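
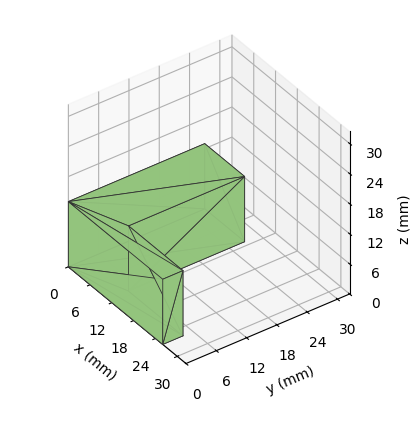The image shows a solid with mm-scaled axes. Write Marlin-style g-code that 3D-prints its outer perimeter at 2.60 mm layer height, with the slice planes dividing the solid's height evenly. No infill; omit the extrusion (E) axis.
Reading the render: the shape is an L-shaped prism: outer 26 × 27 mm, arm thicknesses ≈ 4 mm (horizontal) and 11 mm (vertical), extruded 13 mm in z (dimensions read to the nearest mm from the axis ticks). For the g-code, the solid's height is divided into equal slices at the stated Δz and each level perimeter traced with G1 moves after a G0 lift.

; perimeter-only toolpath
G21 ; units = mm
G90 ; absolute positioning
G28 ; home
; layer 1
G0 Z2.60
G0 X0.00 Y0.00
G1 X26.00 Y0.00
G1 X26.00 Y4.00
G1 X11.00 Y4.00
G1 X11.00 Y27.00
G1 X0.00 Y27.00
G1 X0.00 Y0.00
; layer 2
G0 Z5.20
G0 X0.00 Y0.00
G1 X26.00 Y0.00
G1 X26.00 Y4.00
G1 X11.00 Y4.00
G1 X11.00 Y27.00
G1 X0.00 Y27.00
G1 X0.00 Y0.00
; layer 3
G0 Z7.80
G0 X0.00 Y0.00
G1 X26.00 Y0.00
G1 X26.00 Y4.00
G1 X11.00 Y4.00
G1 X11.00 Y27.00
G1 X0.00 Y27.00
G1 X0.00 Y0.00
; layer 4
G0 Z10.40
G0 X0.00 Y0.00
G1 X26.00 Y0.00
G1 X26.00 Y4.00
G1 X11.00 Y4.00
G1 X11.00 Y27.00
G1 X0.00 Y27.00
G1 X0.00 Y0.00
; layer 5
G0 Z13.00
G0 X0.00 Y0.00
G1 X26.00 Y0.00
G1 X26.00 Y4.00
G1 X11.00 Y4.00
G1 X11.00 Y27.00
G1 X0.00 Y27.00
G1 X0.00 Y0.00
M2 ; end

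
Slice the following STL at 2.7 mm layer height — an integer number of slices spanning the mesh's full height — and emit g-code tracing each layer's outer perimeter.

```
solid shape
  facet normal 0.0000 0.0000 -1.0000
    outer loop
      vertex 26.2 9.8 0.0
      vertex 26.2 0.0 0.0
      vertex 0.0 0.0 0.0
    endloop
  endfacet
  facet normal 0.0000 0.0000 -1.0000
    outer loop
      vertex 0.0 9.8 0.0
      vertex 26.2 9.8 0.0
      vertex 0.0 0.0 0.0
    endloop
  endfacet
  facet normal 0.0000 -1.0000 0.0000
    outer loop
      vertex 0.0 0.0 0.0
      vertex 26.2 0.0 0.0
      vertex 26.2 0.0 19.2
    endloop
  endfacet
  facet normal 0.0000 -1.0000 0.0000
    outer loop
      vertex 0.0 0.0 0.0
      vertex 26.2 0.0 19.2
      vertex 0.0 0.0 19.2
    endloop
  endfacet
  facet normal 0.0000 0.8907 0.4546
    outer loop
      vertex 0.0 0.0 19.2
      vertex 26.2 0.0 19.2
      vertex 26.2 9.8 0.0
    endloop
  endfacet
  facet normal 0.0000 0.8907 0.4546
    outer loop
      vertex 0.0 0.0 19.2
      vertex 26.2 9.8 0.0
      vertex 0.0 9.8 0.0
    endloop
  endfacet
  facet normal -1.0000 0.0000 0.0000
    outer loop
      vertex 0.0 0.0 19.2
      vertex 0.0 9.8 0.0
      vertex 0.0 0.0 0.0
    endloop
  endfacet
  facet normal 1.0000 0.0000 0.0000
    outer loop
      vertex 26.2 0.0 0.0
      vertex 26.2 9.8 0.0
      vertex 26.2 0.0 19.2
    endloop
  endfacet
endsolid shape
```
; perimeter-only toolpath
G21 ; units = mm
G90 ; absolute positioning
G28 ; home
; layer 1
G0 Z2.7
G0 X0.0 Y0.0
G1 X26.2 Y0.0
G1 X26.2 Y8.4
G1 X0.0 Y8.4
G1 X0.0 Y0.0
; layer 2
G0 Z5.5
G0 X0.0 Y0.0
G1 X26.2 Y0.0
G1 X26.2 Y7.0
G1 X0.0 Y7.0
G1 X0.0 Y0.0
; layer 3
G0 Z8.2
G0 X0.0 Y0.0
G1 X26.2 Y0.0
G1 X26.2 Y5.6
G1 X0.0 Y5.6
G1 X0.0 Y0.0
; layer 4
G0 Z11.0
G0 X0.0 Y0.0
G1 X26.2 Y0.0
G1 X26.2 Y4.2
G1 X0.0 Y4.2
G1 X0.0 Y0.0
; layer 5
G0 Z13.7
G0 X0.0 Y0.0
G1 X26.2 Y0.0
G1 X26.2 Y2.8
G1 X0.0 Y2.8
G1 X0.0 Y0.0
; layer 6
G0 Z16.5
G0 X0.0 Y0.0
G1 X26.2 Y0.0
G1 X26.2 Y1.4
G1 X0.0 Y1.4
G1 X0.0 Y0.0
M2 ; end

The solid is a wedge (ramp): 26.2 × 9.8 mm base, rising to 19.2 mm along the y=0 edge and sloping linearly to z=0 at y=9.8. Slicing at Δz = 2.7 mm — 7 equal slices spanning the solid's height, so layer i sits at z = i·h/7 — gives 6 non-empty perimeters. Each is a 4-segment closed polygon; G0 lifts to the layer z and rapids to the start vertex, then G1 traces the edges. The cross-section shrinks linearly with z (the slice at the apex is degenerate and omitted).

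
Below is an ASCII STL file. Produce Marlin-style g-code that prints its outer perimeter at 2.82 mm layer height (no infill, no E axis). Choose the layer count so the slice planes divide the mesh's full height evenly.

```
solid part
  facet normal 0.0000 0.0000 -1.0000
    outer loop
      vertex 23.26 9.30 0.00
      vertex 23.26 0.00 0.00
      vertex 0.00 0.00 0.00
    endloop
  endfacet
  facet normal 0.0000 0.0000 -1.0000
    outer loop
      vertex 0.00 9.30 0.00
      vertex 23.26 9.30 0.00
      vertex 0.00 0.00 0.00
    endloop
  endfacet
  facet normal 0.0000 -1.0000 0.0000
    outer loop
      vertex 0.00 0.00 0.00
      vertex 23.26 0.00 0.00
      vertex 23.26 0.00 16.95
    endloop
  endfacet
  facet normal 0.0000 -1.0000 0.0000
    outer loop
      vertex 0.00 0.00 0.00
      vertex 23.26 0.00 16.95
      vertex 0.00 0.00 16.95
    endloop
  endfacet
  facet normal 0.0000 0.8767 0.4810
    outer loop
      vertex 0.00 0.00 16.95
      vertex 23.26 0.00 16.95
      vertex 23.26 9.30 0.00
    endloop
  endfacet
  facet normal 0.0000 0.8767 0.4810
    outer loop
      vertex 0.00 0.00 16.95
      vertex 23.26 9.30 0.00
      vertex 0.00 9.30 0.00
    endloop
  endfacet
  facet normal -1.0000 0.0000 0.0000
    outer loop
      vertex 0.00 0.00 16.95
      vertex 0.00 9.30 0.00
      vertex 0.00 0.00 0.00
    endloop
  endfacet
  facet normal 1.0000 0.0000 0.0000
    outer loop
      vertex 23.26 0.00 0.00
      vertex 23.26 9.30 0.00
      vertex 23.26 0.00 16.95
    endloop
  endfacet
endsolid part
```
; perimeter-only toolpath
G21 ; units = mm
G90 ; absolute positioning
G28 ; home
; layer 1
G0 Z2.82
G0 X0.00 Y0.00
G1 X23.26 Y0.00
G1 X23.26 Y7.75
G1 X0.00 Y7.75
G1 X0.00 Y0.00
; layer 2
G0 Z5.65
G0 X0.00 Y0.00
G1 X23.26 Y0.00
G1 X23.26 Y6.20
G1 X0.00 Y6.20
G1 X0.00 Y0.00
; layer 3
G0 Z8.47
G0 X0.00 Y0.00
G1 X23.26 Y0.00
G1 X23.26 Y4.65
G1 X0.00 Y4.65
G1 X0.00 Y0.00
; layer 4
G0 Z11.30
G0 X0.00 Y0.00
G1 X23.26 Y0.00
G1 X23.26 Y3.10
G1 X0.00 Y3.10
G1 X0.00 Y0.00
; layer 5
G0 Z14.12
G0 X0.00 Y0.00
G1 X23.26 Y0.00
G1 X23.26 Y1.55
G1 X0.00 Y1.55
G1 X0.00 Y0.00
M2 ; end

The solid is a wedge (ramp): 23.3 × 9.3 mm base, rising to 16.9 mm along the y=0 edge and sloping linearly to z=0 at y=9.3. Slicing at Δz = 2.82 mm — 6 equal slices spanning the solid's height, so layer i sits at z = i·h/6 — gives 5 non-empty perimeters. Each is a 4-segment closed polygon; G0 lifts to the layer z and rapids to the start vertex, then G1 traces the edges. The cross-section shrinks linearly with z (the slice at the apex is degenerate and omitted).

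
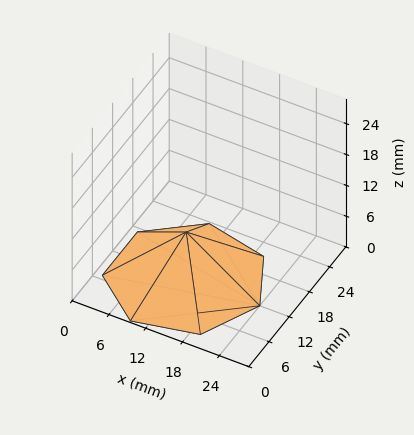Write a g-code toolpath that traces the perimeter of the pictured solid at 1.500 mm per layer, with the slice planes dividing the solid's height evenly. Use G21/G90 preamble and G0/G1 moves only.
Reading the render: the shape is a regular 7-sided pyramid, base circumscribed radius ≈ 12 mm, apex at z ≈ 9 mm (dimensions read to the nearest mm from the axis ticks). For the g-code, the solid's height is divided into equal slices at the stated Δz and each level perimeter traced with G1 moves after a G0 lift.

; perimeter-only toolpath
G21 ; units = mm
G90 ; absolute positioning
G28 ; home
; layer 1
G0 Z1.500
G0 X22.000 Y12.000
G1 X18.235 Y19.818
G1 X9.775 Y21.749
G1 X2.990 Y16.339
G1 X2.990 Y7.661
G1 X9.775 Y2.251
G1 X18.235 Y4.182
G1 X22.000 Y12.000
; layer 2
G0 Z3.000
G0 X20.000 Y12.000
G1 X16.988 Y18.255
G1 X10.220 Y19.799
G1 X4.792 Y15.471
G1 X4.792 Y8.529
G1 X10.220 Y4.201
G1 X16.988 Y5.745
G1 X20.000 Y12.000
; layer 3
G0 Z4.500
G0 X18.000 Y12.000
G1 X15.741 Y16.691
G1 X10.665 Y17.849
G1 X6.594 Y14.604
G1 X6.594 Y9.396
G1 X10.665 Y6.151
G1 X15.741 Y7.309
G1 X18.000 Y12.000
; layer 4
G0 Z6.000
G0 X16.000 Y12.000
G1 X14.494 Y15.127
G1 X11.110 Y15.900
G1 X8.396 Y13.736
G1 X8.396 Y10.264
G1 X11.110 Y8.100
G1 X14.494 Y8.873
G1 X16.000 Y12.000
; layer 5
G0 Z7.500
G0 X14.000 Y12.000
G1 X13.247 Y13.564
G1 X11.555 Y13.950
G1 X10.198 Y12.868
G1 X10.198 Y11.132
G1 X11.555 Y10.050
G1 X13.247 Y10.436
G1 X14.000 Y12.000
M2 ; end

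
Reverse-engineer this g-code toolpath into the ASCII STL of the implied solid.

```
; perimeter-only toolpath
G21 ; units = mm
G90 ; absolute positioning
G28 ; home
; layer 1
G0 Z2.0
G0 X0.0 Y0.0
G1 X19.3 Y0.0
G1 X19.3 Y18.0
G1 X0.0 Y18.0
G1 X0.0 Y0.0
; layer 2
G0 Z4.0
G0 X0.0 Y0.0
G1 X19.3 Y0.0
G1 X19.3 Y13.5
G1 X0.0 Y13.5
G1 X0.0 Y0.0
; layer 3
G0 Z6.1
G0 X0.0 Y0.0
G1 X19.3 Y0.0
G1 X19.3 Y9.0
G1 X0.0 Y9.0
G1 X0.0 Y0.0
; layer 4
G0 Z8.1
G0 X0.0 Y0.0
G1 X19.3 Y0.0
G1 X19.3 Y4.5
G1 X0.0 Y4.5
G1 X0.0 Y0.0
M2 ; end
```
solid part
  facet normal 0.0000 0.0000 -1.0000
    outer loop
      vertex 19.3 22.5 0.0
      vertex 19.3 0.0 0.0
      vertex 0.0 0.0 0.0
    endloop
  endfacet
  facet normal 0.0000 0.0000 -1.0000
    outer loop
      vertex 0.0 22.5 0.0
      vertex 19.3 22.5 0.0
      vertex 0.0 0.0 0.0
    endloop
  endfacet
  facet normal 0.0000 -1.0000 0.0000
    outer loop
      vertex 0.0 0.0 0.0
      vertex 19.3 0.0 0.0
      vertex 19.3 0.0 10.1
    endloop
  endfacet
  facet normal 0.0000 -1.0000 0.0000
    outer loop
      vertex 0.0 0.0 0.0
      vertex 19.3 0.0 10.1
      vertex 0.0 0.0 10.1
    endloop
  endfacet
  facet normal 0.0000 0.4095 0.9123
    outer loop
      vertex 0.0 0.0 10.1
      vertex 19.3 0.0 10.1
      vertex 19.3 22.5 0.0
    endloop
  endfacet
  facet normal 0.0000 0.4095 0.9123
    outer loop
      vertex 0.0 0.0 10.1
      vertex 19.3 22.5 0.0
      vertex 0.0 22.5 0.0
    endloop
  endfacet
  facet normal -1.0000 0.0000 0.0000
    outer loop
      vertex 0.0 0.0 10.1
      vertex 0.0 22.5 0.0
      vertex 0.0 0.0 0.0
    endloop
  endfacet
  facet normal 1.0000 0.0000 0.0000
    outer loop
      vertex 19.3 0.0 0.0
      vertex 19.3 22.5 0.0
      vertex 19.3 0.0 10.1
    endloop
  endfacet
endsolid part

The G0 Z moves step by Δz≈2.0 mm. The G1 loops shrink linearly with z, so the solid tapers from its base footprint up to z≈10.1. Closing with a flat bottom cap and the tapered top and triangulating gives 8 facets — a wedge (ramp): 19.3 × 22.5 mm base, rising to 10.1 mm along the y=0 edge and sloping linearly to z=0 at y=22.5.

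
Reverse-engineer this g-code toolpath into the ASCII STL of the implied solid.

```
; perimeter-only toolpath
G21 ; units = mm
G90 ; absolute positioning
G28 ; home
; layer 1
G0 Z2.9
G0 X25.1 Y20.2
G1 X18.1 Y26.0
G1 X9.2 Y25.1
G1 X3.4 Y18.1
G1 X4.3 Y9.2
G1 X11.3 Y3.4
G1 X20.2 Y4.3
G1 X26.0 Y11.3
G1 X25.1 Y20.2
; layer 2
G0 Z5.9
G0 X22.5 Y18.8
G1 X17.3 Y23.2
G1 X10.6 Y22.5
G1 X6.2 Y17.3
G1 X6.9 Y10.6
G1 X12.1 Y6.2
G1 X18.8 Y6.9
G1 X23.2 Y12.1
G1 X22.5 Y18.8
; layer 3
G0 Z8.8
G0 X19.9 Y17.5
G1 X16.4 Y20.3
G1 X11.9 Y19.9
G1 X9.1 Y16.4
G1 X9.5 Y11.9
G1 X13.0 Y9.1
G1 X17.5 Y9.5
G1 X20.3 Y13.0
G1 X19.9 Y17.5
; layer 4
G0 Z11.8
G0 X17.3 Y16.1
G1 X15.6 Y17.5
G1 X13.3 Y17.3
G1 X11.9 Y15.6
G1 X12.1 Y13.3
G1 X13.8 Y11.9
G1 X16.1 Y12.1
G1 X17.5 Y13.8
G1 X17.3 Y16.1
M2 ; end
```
solid part
  facet normal 0.0000 0.0000 -1.0000
    outer loop
      vertex 7.8 27.7 0.0
      vertex 19.0 28.8 0.0
      vertex 27.7 21.6 0.0
    endloop
  endfacet
  facet normal 0.0000 0.0000 -1.0000
    outer loop
      vertex 0.6 19.0 0.0
      vertex 7.8 27.7 0.0
      vertex 27.7 21.6 0.0
    endloop
  endfacet
  facet normal 0.0000 0.0000 -1.0000
    outer loop
      vertex 1.7 7.8 0.0
      vertex 0.6 19.0 0.0
      vertex 27.7 21.6 0.0
    endloop
  endfacet
  facet normal 0.0000 0.0000 -1.0000
    outer loop
      vertex 10.4 0.6 0.0
      vertex 1.7 7.8 0.0
      vertex 27.7 21.6 0.0
    endloop
  endfacet
  facet normal 0.0000 0.0000 -1.0000
    outer loop
      vertex 21.6 1.7 0.0
      vertex 10.4 0.6 0.0
      vertex 27.7 21.6 0.0
    endloop
  endfacet
  facet normal 0.0000 0.0000 -1.0000
    outer loop
      vertex 28.8 10.4 0.0
      vertex 21.6 1.7 0.0
      vertex 27.7 21.6 0.0
    endloop
  endfacet
  facet normal 0.4679 0.5654 0.6792
    outer loop
      vertex 27.7 21.6 0.0
      vertex 19.0 28.8 0.0
      vertex 14.7 14.7 14.7
    endloop
  endfacet
  facet normal -0.0717 0.7302 0.6794
    outer loop
      vertex 19.0 28.8 0.0
      vertex 7.8 27.7 0.0
      vertex 14.7 14.7 14.7
    endloop
  endfacet
  facet normal -0.5654 0.4679 0.6792
    outer loop
      vertex 7.8 27.7 0.0
      vertex 0.6 19.0 0.0
      vertex 14.7 14.7 14.7
    endloop
  endfacet
  facet normal -0.7302 -0.0717 0.6794
    outer loop
      vertex 0.6 19.0 0.0
      vertex 1.7 7.8 0.0
      vertex 14.7 14.7 14.7
    endloop
  endfacet
  facet normal -0.4679 -0.5654 0.6792
    outer loop
      vertex 1.7 7.8 0.0
      vertex 10.4 0.6 0.0
      vertex 14.7 14.7 14.7
    endloop
  endfacet
  facet normal 0.0717 -0.7302 0.6794
    outer loop
      vertex 10.4 0.6 0.0
      vertex 21.6 1.7 0.0
      vertex 14.7 14.7 14.7
    endloop
  endfacet
  facet normal 0.5654 -0.4679 0.6792
    outer loop
      vertex 21.6 1.7 0.0
      vertex 28.8 10.4 0.0
      vertex 14.7 14.7 14.7
    endloop
  endfacet
  facet normal 0.7302 0.0717 0.6794
    outer loop
      vertex 28.8 10.4 0.0
      vertex 27.7 21.6 0.0
      vertex 14.7 14.7 14.7
    endloop
  endfacet
endsolid part

The G0 Z moves step by Δz≈2.9 mm. The G1 loops shrink linearly with z, so the solid tapers from its base footprint up to z≈14.7. Closing with a flat bottom cap and the tapered top and triangulating gives 14 facets — a regular 8-sided pyramid, base circumscribed radius ≈ 14.7 mm, apex at z ≈ 14.7 mm.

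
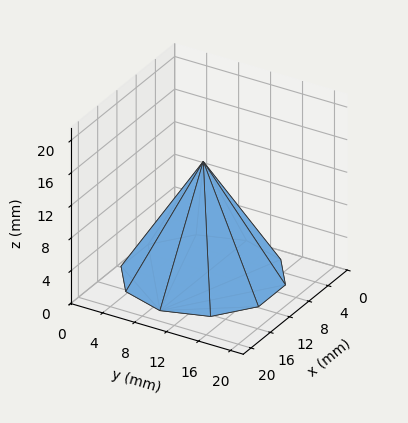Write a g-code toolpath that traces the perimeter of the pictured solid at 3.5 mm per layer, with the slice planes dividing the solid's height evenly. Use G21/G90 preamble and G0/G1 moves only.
Reading the render: the shape is a regular 10-sided pyramid, base circumscribed radius ≈ 9 mm, apex at z ≈ 14 mm (dimensions read to the nearest mm from the axis ticks). For the g-code, the solid's height is divided into equal slices at the stated Δz and each level perimeter traced with G1 moves after a G0 lift.

; perimeter-only toolpath
G21 ; units = mm
G90 ; absolute positioning
G28 ; home
; layer 1
G0 Z3.5
G0 X15.8 Y9.0
G1 X14.5 Y13.0
G1 X11.1 Y15.5
G1 X6.9 Y15.5
G1 X3.5 Y13.0
G1 X2.2 Y9.0
G1 X3.5 Y5.0
G1 X6.9 Y2.5
G1 X11.1 Y2.5
G1 X14.5 Y5.0
G1 X15.8 Y9.0
; layer 2
G0 Z7.0
G0 X13.5 Y9.0
G1 X12.7 Y11.7
G1 X10.4 Y13.3
G1 X7.6 Y13.3
G1 X5.3 Y11.7
G1 X4.5 Y9.0
G1 X5.3 Y6.3
G1 X7.6 Y4.7
G1 X10.4 Y4.7
G1 X12.7 Y6.3
G1 X13.5 Y9.0
; layer 3
G0 Z10.5
G0 X11.2 Y9.0
G1 X10.8 Y10.3
G1 X9.7 Y11.2
G1 X8.3 Y11.2
G1 X7.2 Y10.3
G1 X6.8 Y9.0
G1 X7.2 Y7.7
G1 X8.3 Y6.8
G1 X9.7 Y6.8
G1 X10.8 Y7.7
G1 X11.2 Y9.0
M2 ; end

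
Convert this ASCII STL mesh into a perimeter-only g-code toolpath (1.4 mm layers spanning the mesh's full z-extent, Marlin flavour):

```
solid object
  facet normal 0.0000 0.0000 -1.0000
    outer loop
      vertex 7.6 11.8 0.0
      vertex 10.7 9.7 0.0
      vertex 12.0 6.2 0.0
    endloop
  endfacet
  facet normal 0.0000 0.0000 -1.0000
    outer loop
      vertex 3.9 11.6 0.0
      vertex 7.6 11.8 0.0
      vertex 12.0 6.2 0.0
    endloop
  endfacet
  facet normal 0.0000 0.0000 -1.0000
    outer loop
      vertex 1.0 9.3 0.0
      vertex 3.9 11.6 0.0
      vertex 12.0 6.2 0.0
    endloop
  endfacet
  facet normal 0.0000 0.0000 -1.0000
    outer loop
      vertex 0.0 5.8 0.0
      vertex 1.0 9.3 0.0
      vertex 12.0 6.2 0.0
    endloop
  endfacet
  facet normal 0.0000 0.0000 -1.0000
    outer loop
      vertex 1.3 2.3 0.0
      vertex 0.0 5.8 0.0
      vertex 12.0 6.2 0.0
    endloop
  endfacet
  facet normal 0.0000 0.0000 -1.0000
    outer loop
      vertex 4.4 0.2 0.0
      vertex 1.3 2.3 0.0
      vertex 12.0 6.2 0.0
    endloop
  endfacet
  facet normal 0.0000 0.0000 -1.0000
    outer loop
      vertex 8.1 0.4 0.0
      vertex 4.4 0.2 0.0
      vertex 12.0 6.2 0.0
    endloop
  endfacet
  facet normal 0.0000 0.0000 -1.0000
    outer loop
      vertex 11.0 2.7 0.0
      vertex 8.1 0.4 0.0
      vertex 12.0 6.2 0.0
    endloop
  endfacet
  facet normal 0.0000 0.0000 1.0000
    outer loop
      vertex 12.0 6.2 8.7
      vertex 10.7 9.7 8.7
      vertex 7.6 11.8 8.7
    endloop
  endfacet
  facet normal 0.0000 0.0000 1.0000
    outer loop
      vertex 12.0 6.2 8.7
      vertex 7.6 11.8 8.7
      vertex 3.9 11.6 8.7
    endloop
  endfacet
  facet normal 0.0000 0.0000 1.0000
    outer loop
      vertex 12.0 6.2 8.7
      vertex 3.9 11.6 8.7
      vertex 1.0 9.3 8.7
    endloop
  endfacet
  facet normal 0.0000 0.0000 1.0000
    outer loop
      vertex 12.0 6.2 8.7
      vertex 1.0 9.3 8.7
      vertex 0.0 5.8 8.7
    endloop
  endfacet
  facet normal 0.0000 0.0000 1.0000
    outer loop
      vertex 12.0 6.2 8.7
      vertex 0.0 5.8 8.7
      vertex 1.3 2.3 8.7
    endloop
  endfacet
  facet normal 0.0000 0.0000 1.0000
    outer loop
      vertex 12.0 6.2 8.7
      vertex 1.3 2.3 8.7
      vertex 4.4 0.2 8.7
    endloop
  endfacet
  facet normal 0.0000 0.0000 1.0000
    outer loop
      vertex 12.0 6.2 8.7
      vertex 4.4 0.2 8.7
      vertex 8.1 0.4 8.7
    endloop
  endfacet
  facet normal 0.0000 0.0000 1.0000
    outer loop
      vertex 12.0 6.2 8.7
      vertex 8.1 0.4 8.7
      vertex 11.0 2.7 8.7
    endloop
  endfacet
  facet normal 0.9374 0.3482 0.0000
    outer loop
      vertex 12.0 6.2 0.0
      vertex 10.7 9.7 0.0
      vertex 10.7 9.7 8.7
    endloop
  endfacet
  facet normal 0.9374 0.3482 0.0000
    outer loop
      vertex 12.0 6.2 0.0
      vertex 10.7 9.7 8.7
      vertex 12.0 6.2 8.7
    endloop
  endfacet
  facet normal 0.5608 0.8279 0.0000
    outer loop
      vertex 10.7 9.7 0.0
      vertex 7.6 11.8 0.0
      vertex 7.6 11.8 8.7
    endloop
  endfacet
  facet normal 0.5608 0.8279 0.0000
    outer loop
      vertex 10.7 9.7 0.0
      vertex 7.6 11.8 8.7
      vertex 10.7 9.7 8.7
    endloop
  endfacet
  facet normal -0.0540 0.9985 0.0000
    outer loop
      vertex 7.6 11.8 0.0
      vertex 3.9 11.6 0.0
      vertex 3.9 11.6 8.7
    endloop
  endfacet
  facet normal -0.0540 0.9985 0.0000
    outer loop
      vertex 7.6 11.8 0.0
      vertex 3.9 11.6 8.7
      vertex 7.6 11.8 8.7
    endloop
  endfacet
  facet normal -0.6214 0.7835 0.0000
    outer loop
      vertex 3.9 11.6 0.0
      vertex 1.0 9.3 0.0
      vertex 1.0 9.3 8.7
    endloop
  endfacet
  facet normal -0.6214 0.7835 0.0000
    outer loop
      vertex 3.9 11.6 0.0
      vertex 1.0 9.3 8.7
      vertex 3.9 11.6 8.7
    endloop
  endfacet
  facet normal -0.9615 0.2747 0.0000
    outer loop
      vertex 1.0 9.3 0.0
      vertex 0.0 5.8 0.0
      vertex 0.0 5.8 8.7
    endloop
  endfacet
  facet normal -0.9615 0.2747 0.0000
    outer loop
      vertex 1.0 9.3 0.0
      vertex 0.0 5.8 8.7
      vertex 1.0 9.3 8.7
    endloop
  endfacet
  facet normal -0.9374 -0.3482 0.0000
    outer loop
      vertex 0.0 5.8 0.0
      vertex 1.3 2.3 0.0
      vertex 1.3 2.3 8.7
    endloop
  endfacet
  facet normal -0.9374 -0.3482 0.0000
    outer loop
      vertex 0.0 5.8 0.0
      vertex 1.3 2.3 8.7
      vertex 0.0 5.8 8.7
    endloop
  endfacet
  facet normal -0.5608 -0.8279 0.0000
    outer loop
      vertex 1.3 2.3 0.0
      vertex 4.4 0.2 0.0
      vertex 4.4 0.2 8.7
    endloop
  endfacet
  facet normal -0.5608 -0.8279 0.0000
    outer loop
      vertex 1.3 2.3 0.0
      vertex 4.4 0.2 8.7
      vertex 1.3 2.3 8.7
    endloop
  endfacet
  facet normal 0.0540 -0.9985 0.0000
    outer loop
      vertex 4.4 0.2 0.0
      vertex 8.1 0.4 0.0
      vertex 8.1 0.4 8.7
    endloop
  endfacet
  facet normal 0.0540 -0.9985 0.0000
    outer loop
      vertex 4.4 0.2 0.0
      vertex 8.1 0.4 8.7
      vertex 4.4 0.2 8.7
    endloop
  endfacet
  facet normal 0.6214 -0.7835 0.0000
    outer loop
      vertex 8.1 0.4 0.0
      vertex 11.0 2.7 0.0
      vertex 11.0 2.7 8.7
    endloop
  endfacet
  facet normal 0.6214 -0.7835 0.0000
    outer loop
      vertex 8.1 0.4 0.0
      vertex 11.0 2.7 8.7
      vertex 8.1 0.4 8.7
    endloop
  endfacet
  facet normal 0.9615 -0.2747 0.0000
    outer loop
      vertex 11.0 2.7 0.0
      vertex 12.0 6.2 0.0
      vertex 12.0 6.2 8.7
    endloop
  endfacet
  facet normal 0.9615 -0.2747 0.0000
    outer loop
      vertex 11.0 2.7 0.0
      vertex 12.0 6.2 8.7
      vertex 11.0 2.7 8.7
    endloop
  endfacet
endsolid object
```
; perimeter-only toolpath
G21 ; units = mm
G90 ; absolute positioning
G28 ; home
; layer 1
G0 Z1.4
G0 X12.0 Y6.2
G1 X10.7 Y9.7
G1 X7.6 Y11.8
G1 X3.9 Y11.6
G1 X1.0 Y9.3
G1 X0.0 Y5.8
G1 X1.3 Y2.3
G1 X4.4 Y0.2
G1 X8.1 Y0.4
G1 X11.0 Y2.7
G1 X12.0 Y6.2
; layer 2
G0 Z2.9
G0 X12.0 Y6.2
G1 X10.7 Y9.7
G1 X7.6 Y11.8
G1 X3.9 Y11.6
G1 X1.0 Y9.3
G1 X0.0 Y5.8
G1 X1.3 Y2.3
G1 X4.4 Y0.2
G1 X8.1 Y0.4
G1 X11.0 Y2.7
G1 X12.0 Y6.2
; layer 3
G0 Z4.3
G0 X12.0 Y6.2
G1 X10.7 Y9.7
G1 X7.6 Y11.8
G1 X3.9 Y11.6
G1 X1.0 Y9.3
G1 X0.0 Y5.8
G1 X1.3 Y2.3
G1 X4.4 Y0.2
G1 X8.1 Y0.4
G1 X11.0 Y2.7
G1 X12.0 Y6.2
; layer 4
G0 Z5.8
G0 X12.0 Y6.2
G1 X10.7 Y9.7
G1 X7.6 Y11.8
G1 X3.9 Y11.6
G1 X1.0 Y9.3
G1 X0.0 Y5.8
G1 X1.3 Y2.3
G1 X4.4 Y0.2
G1 X8.1 Y0.4
G1 X11.0 Y2.7
G1 X12.0 Y6.2
; layer 5
G0 Z7.2
G0 X12.0 Y6.2
G1 X10.7 Y9.7
G1 X7.6 Y11.8
G1 X3.9 Y11.6
G1 X1.0 Y9.3
G1 X0.0 Y5.8
G1 X1.3 Y2.3
G1 X4.4 Y0.2
G1 X8.1 Y0.4
G1 X11.0 Y2.7
G1 X12.0 Y6.2
; layer 6
G0 Z8.7
G0 X12.0 Y6.2
G1 X10.7 Y9.7
G1 X7.6 Y11.8
G1 X3.9 Y11.6
G1 X1.0 Y9.3
G1 X0.0 Y5.8
G1 X1.3 Y2.3
G1 X4.4 Y0.2
G1 X8.1 Y0.4
G1 X11.0 Y2.7
G1 X12.0 Y6.2
M2 ; end

The solid is a regular 10-sided prism (a cylinder approximated with 10 flat sides), circumscribed radius ≈ 6 mm, height ≈ 8.7 mm. Slicing at Δz = 1.4 mm — 6 equal slices spanning the solid's height, so layer i sits at z = i·h/6 — gives 6 non-empty perimeters. Each is a 10-segment closed polygon; G0 lifts to the layer z and rapids to the start vertex, then G1 traces the edges.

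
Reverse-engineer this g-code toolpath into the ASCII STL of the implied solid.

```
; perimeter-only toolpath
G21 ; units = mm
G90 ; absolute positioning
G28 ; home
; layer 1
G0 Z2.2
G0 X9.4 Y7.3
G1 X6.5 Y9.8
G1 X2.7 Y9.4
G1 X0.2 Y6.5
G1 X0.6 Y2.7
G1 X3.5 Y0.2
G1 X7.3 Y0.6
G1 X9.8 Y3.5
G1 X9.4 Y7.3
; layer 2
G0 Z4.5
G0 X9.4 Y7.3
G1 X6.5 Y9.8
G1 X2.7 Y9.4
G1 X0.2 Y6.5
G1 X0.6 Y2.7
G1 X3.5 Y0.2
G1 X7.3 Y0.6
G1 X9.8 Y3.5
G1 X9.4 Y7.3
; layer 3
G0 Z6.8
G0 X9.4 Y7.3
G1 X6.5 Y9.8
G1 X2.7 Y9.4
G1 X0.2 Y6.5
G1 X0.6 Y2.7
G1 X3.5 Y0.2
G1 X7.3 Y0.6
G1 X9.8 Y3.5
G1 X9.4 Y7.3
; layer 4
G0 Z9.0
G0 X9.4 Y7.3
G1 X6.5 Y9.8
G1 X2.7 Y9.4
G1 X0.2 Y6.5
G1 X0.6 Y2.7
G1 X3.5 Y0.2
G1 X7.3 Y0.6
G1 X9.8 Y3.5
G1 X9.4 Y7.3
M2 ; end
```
solid part
  facet normal 0.0000 0.0000 -1.0000
    outer loop
      vertex 2.7 9.4 0.0
      vertex 6.5 9.8 0.0
      vertex 9.4 7.3 0.0
    endloop
  endfacet
  facet normal 0.0000 0.0000 -1.0000
    outer loop
      vertex 0.2 6.5 0.0
      vertex 2.7 9.4 0.0
      vertex 9.4 7.3 0.0
    endloop
  endfacet
  facet normal 0.0000 0.0000 -1.0000
    outer loop
      vertex 0.6 2.7 0.0
      vertex 0.2 6.5 0.0
      vertex 9.4 7.3 0.0
    endloop
  endfacet
  facet normal 0.0000 0.0000 -1.0000
    outer loop
      vertex 3.5 0.2 0.0
      vertex 0.6 2.7 0.0
      vertex 9.4 7.3 0.0
    endloop
  endfacet
  facet normal 0.0000 0.0000 -1.0000
    outer loop
      vertex 7.3 0.6 0.0
      vertex 3.5 0.2 0.0
      vertex 9.4 7.3 0.0
    endloop
  endfacet
  facet normal 0.0000 0.0000 -1.0000
    outer loop
      vertex 9.8 3.5 0.0
      vertex 7.3 0.6 0.0
      vertex 9.4 7.3 0.0
    endloop
  endfacet
  facet normal 0.0000 0.0000 1.0000
    outer loop
      vertex 9.4 7.3 9.0
      vertex 6.5 9.8 9.0
      vertex 2.7 9.4 9.0
    endloop
  endfacet
  facet normal 0.0000 0.0000 1.0000
    outer loop
      vertex 9.4 7.3 9.0
      vertex 2.7 9.4 9.0
      vertex 0.2 6.5 9.0
    endloop
  endfacet
  facet normal 0.0000 0.0000 1.0000
    outer loop
      vertex 9.4 7.3 9.0
      vertex 0.2 6.5 9.0
      vertex 0.6 2.7 9.0
    endloop
  endfacet
  facet normal 0.0000 0.0000 1.0000
    outer loop
      vertex 9.4 7.3 9.0
      vertex 0.6 2.7 9.0
      vertex 3.5 0.2 9.0
    endloop
  endfacet
  facet normal 0.0000 0.0000 1.0000
    outer loop
      vertex 9.4 7.3 9.0
      vertex 3.5 0.2 9.0
      vertex 7.3 0.6 9.0
    endloop
  endfacet
  facet normal 0.0000 0.0000 1.0000
    outer loop
      vertex 9.4 7.3 9.0
      vertex 7.3 0.6 9.0
      vertex 9.8 3.5 9.0
    endloop
  endfacet
  facet normal 0.6529 0.7574 0.0000
    outer loop
      vertex 9.4 7.3 0.0
      vertex 6.5 9.8 0.0
      vertex 6.5 9.8 9.0
    endloop
  endfacet
  facet normal 0.6529 0.7574 0.0000
    outer loop
      vertex 9.4 7.3 0.0
      vertex 6.5 9.8 9.0
      vertex 9.4 7.3 9.0
    endloop
  endfacet
  facet normal -0.1047 0.9945 0.0000
    outer loop
      vertex 6.5 9.8 0.0
      vertex 2.7 9.4 0.0
      vertex 2.7 9.4 9.0
    endloop
  endfacet
  facet normal -0.1047 0.9945 0.0000
    outer loop
      vertex 6.5 9.8 0.0
      vertex 2.7 9.4 9.0
      vertex 6.5 9.8 9.0
    endloop
  endfacet
  facet normal -0.7574 0.6529 0.0000
    outer loop
      vertex 2.7 9.4 0.0
      vertex 0.2 6.5 0.0
      vertex 0.2 6.5 9.0
    endloop
  endfacet
  facet normal -0.7574 0.6529 0.0000
    outer loop
      vertex 2.7 9.4 0.0
      vertex 0.2 6.5 9.0
      vertex 2.7 9.4 9.0
    endloop
  endfacet
  facet normal -0.9945 -0.1047 0.0000
    outer loop
      vertex 0.2 6.5 0.0
      vertex 0.6 2.7 0.0
      vertex 0.6 2.7 9.0
    endloop
  endfacet
  facet normal -0.9945 -0.1047 0.0000
    outer loop
      vertex 0.2 6.5 0.0
      vertex 0.6 2.7 9.0
      vertex 0.2 6.5 9.0
    endloop
  endfacet
  facet normal -0.6529 -0.7574 0.0000
    outer loop
      vertex 0.6 2.7 0.0
      vertex 3.5 0.2 0.0
      vertex 3.5 0.2 9.0
    endloop
  endfacet
  facet normal -0.6529 -0.7574 0.0000
    outer loop
      vertex 0.6 2.7 0.0
      vertex 3.5 0.2 9.0
      vertex 0.6 2.7 9.0
    endloop
  endfacet
  facet normal 0.1047 -0.9945 0.0000
    outer loop
      vertex 3.5 0.2 0.0
      vertex 7.3 0.6 0.0
      vertex 7.3 0.6 9.0
    endloop
  endfacet
  facet normal 0.1047 -0.9945 0.0000
    outer loop
      vertex 3.5 0.2 0.0
      vertex 7.3 0.6 9.0
      vertex 3.5 0.2 9.0
    endloop
  endfacet
  facet normal 0.7574 -0.6529 0.0000
    outer loop
      vertex 7.3 0.6 0.0
      vertex 9.8 3.5 0.0
      vertex 9.8 3.5 9.0
    endloop
  endfacet
  facet normal 0.7574 -0.6529 0.0000
    outer loop
      vertex 7.3 0.6 0.0
      vertex 9.8 3.5 9.0
      vertex 7.3 0.6 9.0
    endloop
  endfacet
  facet normal 0.9945 0.1047 0.0000
    outer loop
      vertex 9.8 3.5 0.0
      vertex 9.4 7.3 0.0
      vertex 9.4 7.3 9.0
    endloop
  endfacet
  facet normal 0.9945 0.1047 0.0000
    outer loop
      vertex 9.8 3.5 0.0
      vertex 9.4 7.3 9.0
      vertex 9.8 3.5 9.0
    endloop
  endfacet
endsolid part

The G0 Z moves step by Δz≈2.2 mm. Every layer's G1 loop is the same polygon, so the solid is a straight extrusion of it from z=0 to z≈9. Closing with flat bottom and top caps and triangulating gives 28 facets — a regular 8-sided prism (a cylinder approximated with 8 flat sides), circumscribed radius ≈ 5 mm, height ≈ 9 mm.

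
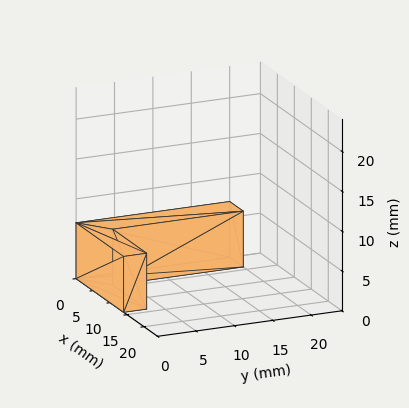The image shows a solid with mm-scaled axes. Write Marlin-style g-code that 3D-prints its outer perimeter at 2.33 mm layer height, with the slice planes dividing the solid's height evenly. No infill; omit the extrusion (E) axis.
Reading the render: the shape is an L-shaped prism: outer 14 × 20 mm, arm thicknesses ≈ 3 mm (horizontal) and 4 mm (vertical), extruded 7 mm in z (dimensions read to the nearest mm from the axis ticks). For the g-code, the solid's height is divided into equal slices at the stated Δz and each level perimeter traced with G1 moves after a G0 lift.

; perimeter-only toolpath
G21 ; units = mm
G90 ; absolute positioning
G28 ; home
; layer 1
G0 Z2.33
G0 X0.00 Y0.00
G1 X14.00 Y0.00
G1 X14.00 Y3.00
G1 X4.00 Y3.00
G1 X4.00 Y20.00
G1 X0.00 Y20.00
G1 X0.00 Y0.00
; layer 2
G0 Z4.67
G0 X0.00 Y0.00
G1 X14.00 Y0.00
G1 X14.00 Y3.00
G1 X4.00 Y3.00
G1 X4.00 Y20.00
G1 X0.00 Y20.00
G1 X0.00 Y0.00
; layer 3
G0 Z7.00
G0 X0.00 Y0.00
G1 X14.00 Y0.00
G1 X14.00 Y3.00
G1 X4.00 Y3.00
G1 X4.00 Y20.00
G1 X0.00 Y20.00
G1 X0.00 Y0.00
M2 ; end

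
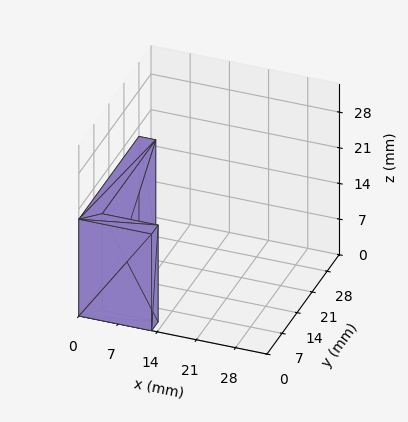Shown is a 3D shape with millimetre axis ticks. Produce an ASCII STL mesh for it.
Reading the render: the shape is an L-shaped prism: outer 13 × 28 mm, arm thicknesses ≈ 3 mm (horizontal) and 3 mm (vertical), extruded 19 mm in z (dimensions read to the nearest mm from the axis ticks). For the STL, each face is triangulated and given an outward normal.

solid part
  facet normal 0.0000 0.0000 -1.0000
    outer loop
      vertex 13.000 3.000 0.000
      vertex 13.000 0.000 0.000
      vertex 0.000 0.000 0.000
    endloop
  endfacet
  facet normal 0.0000 0.0000 -1.0000
    outer loop
      vertex 3.000 3.000 0.000
      vertex 13.000 3.000 0.000
      vertex 0.000 0.000 0.000
    endloop
  endfacet
  facet normal 0.0000 0.0000 -1.0000
    outer loop
      vertex 3.000 28.000 0.000
      vertex 3.000 3.000 0.000
      vertex 0.000 0.000 0.000
    endloop
  endfacet
  facet normal 0.0000 0.0000 -1.0000
    outer loop
      vertex 0.000 28.000 0.000
      vertex 3.000 28.000 0.000
      vertex 0.000 0.000 0.000
    endloop
  endfacet
  facet normal 0.0000 0.0000 1.0000
    outer loop
      vertex 0.000 0.000 19.000
      vertex 13.000 0.000 19.000
      vertex 13.000 3.000 19.000
    endloop
  endfacet
  facet normal 0.0000 0.0000 1.0000
    outer loop
      vertex 0.000 0.000 19.000
      vertex 13.000 3.000 19.000
      vertex 3.000 3.000 19.000
    endloop
  endfacet
  facet normal 0.0000 0.0000 1.0000
    outer loop
      vertex 0.000 0.000 19.000
      vertex 3.000 3.000 19.000
      vertex 3.000 28.000 19.000
    endloop
  endfacet
  facet normal 0.0000 0.0000 1.0000
    outer loop
      vertex 0.000 0.000 19.000
      vertex 3.000 28.000 19.000
      vertex 0.000 28.000 19.000
    endloop
  endfacet
  facet normal 0.0000 -1.0000 0.0000
    outer loop
      vertex 0.000 0.000 0.000
      vertex 13.000 0.000 0.000
      vertex 13.000 0.000 19.000
    endloop
  endfacet
  facet normal 0.0000 -1.0000 0.0000
    outer loop
      vertex 0.000 0.000 0.000
      vertex 13.000 0.000 19.000
      vertex 0.000 0.000 19.000
    endloop
  endfacet
  facet normal 1.0000 0.0000 0.0000
    outer loop
      vertex 13.000 0.000 0.000
      vertex 13.000 3.000 0.000
      vertex 13.000 3.000 19.000
    endloop
  endfacet
  facet normal 1.0000 0.0000 0.0000
    outer loop
      vertex 13.000 0.000 0.000
      vertex 13.000 3.000 19.000
      vertex 13.000 0.000 19.000
    endloop
  endfacet
  facet normal 0.0000 1.0000 0.0000
    outer loop
      vertex 13.000 3.000 0.000
      vertex 3.000 3.000 0.000
      vertex 3.000 3.000 19.000
    endloop
  endfacet
  facet normal 0.0000 1.0000 0.0000
    outer loop
      vertex 13.000 3.000 0.000
      vertex 3.000 3.000 19.000
      vertex 13.000 3.000 19.000
    endloop
  endfacet
  facet normal 1.0000 0.0000 0.0000
    outer loop
      vertex 3.000 3.000 0.000
      vertex 3.000 28.000 0.000
      vertex 3.000 28.000 19.000
    endloop
  endfacet
  facet normal 1.0000 0.0000 0.0000
    outer loop
      vertex 3.000 3.000 0.000
      vertex 3.000 28.000 19.000
      vertex 3.000 3.000 19.000
    endloop
  endfacet
  facet normal 0.0000 1.0000 0.0000
    outer loop
      vertex 3.000 28.000 0.000
      vertex 0.000 28.000 0.000
      vertex 0.000 28.000 19.000
    endloop
  endfacet
  facet normal 0.0000 1.0000 0.0000
    outer loop
      vertex 3.000 28.000 0.000
      vertex 0.000 28.000 19.000
      vertex 3.000 28.000 19.000
    endloop
  endfacet
  facet normal -1.0000 0.0000 0.0000
    outer loop
      vertex 0.000 28.000 0.000
      vertex 0.000 0.000 0.000
      vertex 0.000 0.000 19.000
    endloop
  endfacet
  facet normal -1.0000 0.0000 0.0000
    outer loop
      vertex 0.000 28.000 0.000
      vertex 0.000 0.000 19.000
      vertex 0.000 28.000 19.000
    endloop
  endfacet
endsolid part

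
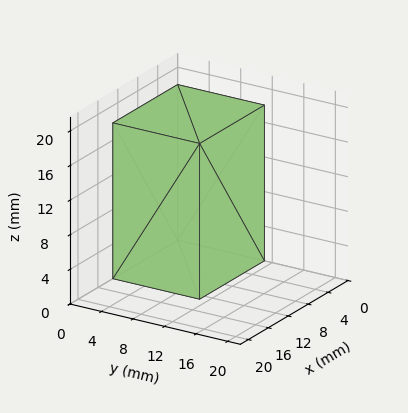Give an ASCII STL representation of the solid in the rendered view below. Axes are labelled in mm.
Reading the render: the shape is a rectangular box, roughly 13 × 11 mm footprint and 18 mm tall (dimensions read to the nearest mm from the axis ticks). For the STL, each face is triangulated and given an outward normal.

solid part
  facet normal 0.0000 0.0000 -1.0000
    outer loop
      vertex 13.0 11.0 0.0
      vertex 13.0 0.0 0.0
      vertex 0.0 0.0 0.0
    endloop
  endfacet
  facet normal 0.0000 0.0000 -1.0000
    outer loop
      vertex 0.0 11.0 0.0
      vertex 13.0 11.0 0.0
      vertex 0.0 0.0 0.0
    endloop
  endfacet
  facet normal 0.0000 0.0000 1.0000
    outer loop
      vertex 0.0 0.0 18.0
      vertex 13.0 0.0 18.0
      vertex 13.0 11.0 18.0
    endloop
  endfacet
  facet normal 0.0000 0.0000 1.0000
    outer loop
      vertex 0.0 0.0 18.0
      vertex 13.0 11.0 18.0
      vertex 0.0 11.0 18.0
    endloop
  endfacet
  facet normal 0.0000 -1.0000 0.0000
    outer loop
      vertex 0.0 0.0 0.0
      vertex 13.0 0.0 0.0
      vertex 13.0 0.0 18.0
    endloop
  endfacet
  facet normal 0.0000 -1.0000 0.0000
    outer loop
      vertex 0.0 0.0 0.0
      vertex 13.0 0.0 18.0
      vertex 0.0 0.0 18.0
    endloop
  endfacet
  facet normal 0.0000 1.0000 0.0000
    outer loop
      vertex 13.0 11.0 18.0
      vertex 13.0 11.0 0.0
      vertex 0.0 11.0 0.0
    endloop
  endfacet
  facet normal 0.0000 1.0000 0.0000
    outer loop
      vertex 0.0 11.0 18.0
      vertex 13.0 11.0 18.0
      vertex 0.0 11.0 0.0
    endloop
  endfacet
  facet normal -1.0000 0.0000 0.0000
    outer loop
      vertex 0.0 11.0 18.0
      vertex 0.0 11.0 0.0
      vertex 0.0 0.0 0.0
    endloop
  endfacet
  facet normal -1.0000 0.0000 0.0000
    outer loop
      vertex 0.0 0.0 18.0
      vertex 0.0 11.0 18.0
      vertex 0.0 0.0 0.0
    endloop
  endfacet
  facet normal 1.0000 0.0000 0.0000
    outer loop
      vertex 13.0 0.0 0.0
      vertex 13.0 11.0 0.0
      vertex 13.0 11.0 18.0
    endloop
  endfacet
  facet normal 1.0000 0.0000 0.0000
    outer loop
      vertex 13.0 0.0 0.0
      vertex 13.0 11.0 18.0
      vertex 13.0 0.0 18.0
    endloop
  endfacet
endsolid part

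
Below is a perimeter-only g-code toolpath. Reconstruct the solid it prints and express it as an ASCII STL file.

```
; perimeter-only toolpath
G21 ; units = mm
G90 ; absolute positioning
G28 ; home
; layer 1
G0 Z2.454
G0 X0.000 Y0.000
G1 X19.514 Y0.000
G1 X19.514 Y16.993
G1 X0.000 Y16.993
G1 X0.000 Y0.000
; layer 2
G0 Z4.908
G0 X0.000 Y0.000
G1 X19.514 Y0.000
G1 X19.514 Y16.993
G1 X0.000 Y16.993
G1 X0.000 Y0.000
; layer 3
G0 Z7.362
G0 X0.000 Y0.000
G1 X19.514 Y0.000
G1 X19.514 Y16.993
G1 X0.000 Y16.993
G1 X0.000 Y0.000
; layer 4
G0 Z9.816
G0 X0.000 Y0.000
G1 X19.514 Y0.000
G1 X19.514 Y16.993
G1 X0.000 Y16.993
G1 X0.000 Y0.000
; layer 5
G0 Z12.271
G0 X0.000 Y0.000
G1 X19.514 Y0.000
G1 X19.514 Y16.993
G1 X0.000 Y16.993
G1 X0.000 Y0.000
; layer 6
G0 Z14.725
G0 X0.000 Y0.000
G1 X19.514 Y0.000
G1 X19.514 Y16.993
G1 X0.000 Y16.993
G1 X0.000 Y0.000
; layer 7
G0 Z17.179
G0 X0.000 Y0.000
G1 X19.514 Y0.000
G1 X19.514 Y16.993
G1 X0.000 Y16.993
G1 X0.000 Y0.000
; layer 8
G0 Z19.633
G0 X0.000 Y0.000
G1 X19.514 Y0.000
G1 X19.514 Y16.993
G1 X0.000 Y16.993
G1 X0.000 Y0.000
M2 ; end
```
solid part
  facet normal 0.0000 0.0000 -1.0000
    outer loop
      vertex 19.514 16.993 0.000
      vertex 19.514 0.000 0.000
      vertex 0.000 0.000 0.000
    endloop
  endfacet
  facet normal 0.0000 0.0000 -1.0000
    outer loop
      vertex 0.000 16.993 0.000
      vertex 19.514 16.993 0.000
      vertex 0.000 0.000 0.000
    endloop
  endfacet
  facet normal 0.0000 0.0000 1.0000
    outer loop
      vertex 0.000 0.000 19.633
      vertex 19.514 0.000 19.633
      vertex 19.514 16.993 19.633
    endloop
  endfacet
  facet normal 0.0000 0.0000 1.0000
    outer loop
      vertex 0.000 0.000 19.633
      vertex 19.514 16.993 19.633
      vertex 0.000 16.993 19.633
    endloop
  endfacet
  facet normal 0.0000 -1.0000 0.0000
    outer loop
      vertex 0.000 0.000 0.000
      vertex 19.514 0.000 0.000
      vertex 19.514 0.000 19.633
    endloop
  endfacet
  facet normal 0.0000 -1.0000 0.0000
    outer loop
      vertex 0.000 0.000 0.000
      vertex 19.514 0.000 19.633
      vertex 0.000 0.000 19.633
    endloop
  endfacet
  facet normal 0.0000 1.0000 0.0000
    outer loop
      vertex 19.514 16.993 19.633
      vertex 19.514 16.993 0.000
      vertex 0.000 16.993 0.000
    endloop
  endfacet
  facet normal 0.0000 1.0000 0.0000
    outer loop
      vertex 0.000 16.993 19.633
      vertex 19.514 16.993 19.633
      vertex 0.000 16.993 0.000
    endloop
  endfacet
  facet normal -1.0000 0.0000 0.0000
    outer loop
      vertex 0.000 16.993 19.633
      vertex 0.000 16.993 0.000
      vertex 0.000 0.000 0.000
    endloop
  endfacet
  facet normal -1.0000 0.0000 0.0000
    outer loop
      vertex 0.000 0.000 19.633
      vertex 0.000 16.993 19.633
      vertex 0.000 0.000 0.000
    endloop
  endfacet
  facet normal 1.0000 0.0000 0.0000
    outer loop
      vertex 19.514 0.000 0.000
      vertex 19.514 16.993 0.000
      vertex 19.514 16.993 19.633
    endloop
  endfacet
  facet normal 1.0000 0.0000 0.0000
    outer loop
      vertex 19.514 0.000 0.000
      vertex 19.514 16.993 19.633
      vertex 19.514 0.000 19.633
    endloop
  endfacet
endsolid part

The G0 Z moves step by Δz≈2.454 mm. Every layer's G1 loop is the same polygon, so the solid is a straight extrusion of it from z=0 to z≈19.6. Closing with flat bottom and top caps and triangulating gives 12 facets — a rectangular box, roughly 19.5 × 17 mm footprint and 19.6 mm tall.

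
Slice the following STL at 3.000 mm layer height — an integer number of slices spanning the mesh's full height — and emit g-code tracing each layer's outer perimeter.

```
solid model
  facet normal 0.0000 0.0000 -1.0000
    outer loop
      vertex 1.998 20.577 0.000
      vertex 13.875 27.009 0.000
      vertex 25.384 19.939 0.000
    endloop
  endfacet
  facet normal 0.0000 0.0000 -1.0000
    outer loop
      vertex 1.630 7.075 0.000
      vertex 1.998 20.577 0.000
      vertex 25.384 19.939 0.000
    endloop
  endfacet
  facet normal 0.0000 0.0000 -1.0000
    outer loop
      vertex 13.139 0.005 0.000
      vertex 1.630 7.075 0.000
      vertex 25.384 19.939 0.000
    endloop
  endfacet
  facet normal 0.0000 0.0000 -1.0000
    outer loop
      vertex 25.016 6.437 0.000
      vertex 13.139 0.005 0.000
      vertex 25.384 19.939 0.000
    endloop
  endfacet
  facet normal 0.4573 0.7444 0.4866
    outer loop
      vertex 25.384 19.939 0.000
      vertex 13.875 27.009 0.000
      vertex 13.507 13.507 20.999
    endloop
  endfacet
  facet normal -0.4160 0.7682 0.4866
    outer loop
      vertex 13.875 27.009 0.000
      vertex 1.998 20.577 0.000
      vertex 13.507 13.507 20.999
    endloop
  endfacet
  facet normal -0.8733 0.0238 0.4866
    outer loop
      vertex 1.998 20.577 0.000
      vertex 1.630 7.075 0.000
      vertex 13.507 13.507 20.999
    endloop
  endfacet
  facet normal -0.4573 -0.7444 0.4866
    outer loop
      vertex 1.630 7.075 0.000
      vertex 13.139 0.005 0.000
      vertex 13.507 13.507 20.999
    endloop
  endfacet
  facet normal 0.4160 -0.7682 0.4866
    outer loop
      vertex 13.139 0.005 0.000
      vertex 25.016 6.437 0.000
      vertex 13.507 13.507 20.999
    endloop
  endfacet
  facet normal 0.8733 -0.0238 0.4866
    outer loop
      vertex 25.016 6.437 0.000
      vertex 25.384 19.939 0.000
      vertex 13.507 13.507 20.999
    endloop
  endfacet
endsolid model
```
; perimeter-only toolpath
G21 ; units = mm
G90 ; absolute positioning
G28 ; home
; layer 1
G0 Z3.000
G0 X23.687 Y19.020
G1 X13.822 Y25.080
G1 X3.642 Y19.567
G1 X3.327 Y7.994
G1 X13.192 Y1.934
G1 X23.372 Y7.447
G1 X23.687 Y19.020
; layer 2
G0 Z6.000
G0 X21.991 Y18.101
G1 X13.770 Y23.151
G1 X5.286 Y18.557
G1 X5.023 Y8.913
G1 X13.244 Y3.863
G1 X21.728 Y8.457
G1 X21.991 Y18.101
; layer 3
G0 Z9.000
G0 X20.294 Y17.182
G1 X13.717 Y21.222
G1 X6.930 Y17.547
G1 X6.720 Y9.832
G1 X13.297 Y5.792
G1 X20.084 Y9.467
G1 X20.294 Y17.182
; layer 4
G0 Z11.999
G0 X18.597 Y16.264
G1 X13.665 Y19.294
G1 X8.575 Y16.537
G1 X8.417 Y10.750
G1 X13.349 Y7.720
G1 X18.439 Y10.477
G1 X18.597 Y16.264
; layer 5
G0 Z14.999
G0 X16.900 Y15.345
G1 X13.612 Y17.365
G1 X10.219 Y15.527
G1 X10.114 Y11.669
G1 X13.402 Y9.649
G1 X16.795 Y11.487
G1 X16.900 Y15.345
; layer 6
G0 Z17.999
G0 X15.204 Y14.426
G1 X13.560 Y15.436
G1 X11.863 Y14.517
G1 X11.810 Y12.588
G1 X13.454 Y11.578
G1 X15.151 Y12.497
G1 X15.204 Y14.426
M2 ; end

The solid is a regular 6-sided pyramid, base circumscribed radius ≈ 13.5 mm, apex at z ≈ 21 mm. Slicing at Δz = 3.000 mm — 7 equal slices spanning the solid's height, so layer i sits at z = i·h/7 — gives 6 non-empty perimeters. Each is a 6-segment closed polygon; G0 lifts to the layer z and rapids to the start vertex, then G1 traces the edges. The cross-section shrinks linearly with z (the slice at the apex is degenerate and omitted).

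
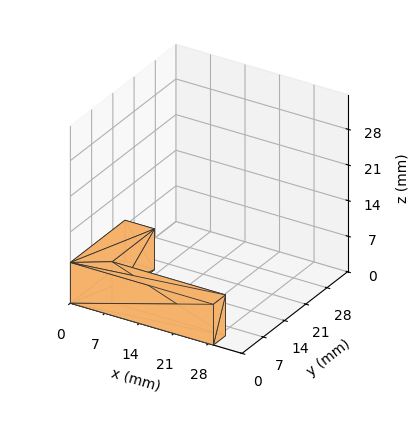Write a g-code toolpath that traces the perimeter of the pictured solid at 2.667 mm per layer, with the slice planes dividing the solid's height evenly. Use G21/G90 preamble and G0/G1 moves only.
Reading the render: the shape is an L-shaped prism: outer 29 × 18 mm, arm thicknesses ≈ 4 mm (horizontal) and 6 mm (vertical), extruded 8 mm in z (dimensions read to the nearest mm from the axis ticks). For the g-code, the solid's height is divided into equal slices at the stated Δz and each level perimeter traced with G1 moves after a G0 lift.

; perimeter-only toolpath
G21 ; units = mm
G90 ; absolute positioning
G28 ; home
; layer 1
G0 Z2.667
G0 X0.000 Y0.000
G1 X29.000 Y0.000
G1 X29.000 Y4.000
G1 X6.000 Y4.000
G1 X6.000 Y18.000
G1 X0.000 Y18.000
G1 X0.000 Y0.000
; layer 2
G0 Z5.333
G0 X0.000 Y0.000
G1 X29.000 Y0.000
G1 X29.000 Y4.000
G1 X6.000 Y4.000
G1 X6.000 Y18.000
G1 X0.000 Y18.000
G1 X0.000 Y0.000
; layer 3
G0 Z8.000
G0 X0.000 Y0.000
G1 X29.000 Y0.000
G1 X29.000 Y4.000
G1 X6.000 Y4.000
G1 X6.000 Y18.000
G1 X0.000 Y18.000
G1 X0.000 Y0.000
M2 ; end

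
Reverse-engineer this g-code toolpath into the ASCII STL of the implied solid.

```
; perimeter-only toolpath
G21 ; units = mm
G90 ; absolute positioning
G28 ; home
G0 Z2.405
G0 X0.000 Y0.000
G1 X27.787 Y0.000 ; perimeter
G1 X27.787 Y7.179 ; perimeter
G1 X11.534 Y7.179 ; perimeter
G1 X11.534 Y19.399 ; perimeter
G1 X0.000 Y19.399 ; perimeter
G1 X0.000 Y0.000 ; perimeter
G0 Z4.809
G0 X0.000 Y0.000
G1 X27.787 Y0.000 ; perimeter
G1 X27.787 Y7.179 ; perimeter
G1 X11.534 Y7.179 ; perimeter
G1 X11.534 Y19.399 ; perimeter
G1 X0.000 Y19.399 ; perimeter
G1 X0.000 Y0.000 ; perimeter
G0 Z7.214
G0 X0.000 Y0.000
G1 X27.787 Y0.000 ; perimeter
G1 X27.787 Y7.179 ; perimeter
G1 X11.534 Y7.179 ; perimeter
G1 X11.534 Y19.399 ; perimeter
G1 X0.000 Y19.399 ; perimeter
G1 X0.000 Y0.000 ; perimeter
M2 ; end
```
solid part
  facet normal 0.0000 0.0000 -1.0000
    outer loop
      vertex 27.787 7.179 0.000
      vertex 27.787 0.000 0.000
      vertex 0.000 0.000 0.000
    endloop
  endfacet
  facet normal 0.0000 0.0000 -1.0000
    outer loop
      vertex 11.534 7.179 0.000
      vertex 27.787 7.179 0.000
      vertex 0.000 0.000 0.000
    endloop
  endfacet
  facet normal 0.0000 0.0000 -1.0000
    outer loop
      vertex 11.534 19.399 0.000
      vertex 11.534 7.179 0.000
      vertex 0.000 0.000 0.000
    endloop
  endfacet
  facet normal 0.0000 0.0000 -1.0000
    outer loop
      vertex 0.000 19.399 0.000
      vertex 11.534 19.399 0.000
      vertex 0.000 0.000 0.000
    endloop
  endfacet
  facet normal 0.0000 0.0000 1.0000
    outer loop
      vertex 0.000 0.000 7.214
      vertex 27.787 0.000 7.214
      vertex 27.787 7.179 7.214
    endloop
  endfacet
  facet normal 0.0000 0.0000 1.0000
    outer loop
      vertex 0.000 0.000 7.214
      vertex 27.787 7.179 7.214
      vertex 11.534 7.179 7.214
    endloop
  endfacet
  facet normal 0.0000 0.0000 1.0000
    outer loop
      vertex 0.000 0.000 7.214
      vertex 11.534 7.179 7.214
      vertex 11.534 19.399 7.214
    endloop
  endfacet
  facet normal 0.0000 0.0000 1.0000
    outer loop
      vertex 0.000 0.000 7.214
      vertex 11.534 19.399 7.214
      vertex 0.000 19.399 7.214
    endloop
  endfacet
  facet normal 0.0000 -1.0000 0.0000
    outer loop
      vertex 0.000 0.000 0.000
      vertex 27.787 0.000 0.000
      vertex 27.787 0.000 7.214
    endloop
  endfacet
  facet normal 0.0000 -1.0000 0.0000
    outer loop
      vertex 0.000 0.000 0.000
      vertex 27.787 0.000 7.214
      vertex 0.000 0.000 7.214
    endloop
  endfacet
  facet normal 1.0000 0.0000 0.0000
    outer loop
      vertex 27.787 0.000 0.000
      vertex 27.787 7.179 0.000
      vertex 27.787 7.179 7.214
    endloop
  endfacet
  facet normal 1.0000 0.0000 0.0000
    outer loop
      vertex 27.787 0.000 0.000
      vertex 27.787 7.179 7.214
      vertex 27.787 0.000 7.214
    endloop
  endfacet
  facet normal 0.0000 1.0000 0.0000
    outer loop
      vertex 27.787 7.179 0.000
      vertex 11.534 7.179 0.000
      vertex 11.534 7.179 7.214
    endloop
  endfacet
  facet normal 0.0000 1.0000 0.0000
    outer loop
      vertex 27.787 7.179 0.000
      vertex 11.534 7.179 7.214
      vertex 27.787 7.179 7.214
    endloop
  endfacet
  facet normal 1.0000 0.0000 0.0000
    outer loop
      vertex 11.534 7.179 0.000
      vertex 11.534 19.399 0.000
      vertex 11.534 19.399 7.214
    endloop
  endfacet
  facet normal 1.0000 0.0000 0.0000
    outer loop
      vertex 11.534 7.179 0.000
      vertex 11.534 19.399 7.214
      vertex 11.534 7.179 7.214
    endloop
  endfacet
  facet normal 0.0000 1.0000 0.0000
    outer loop
      vertex 11.534 19.399 0.000
      vertex 0.000 19.399 0.000
      vertex 0.000 19.399 7.214
    endloop
  endfacet
  facet normal 0.0000 1.0000 0.0000
    outer loop
      vertex 11.534 19.399 0.000
      vertex 0.000 19.399 7.214
      vertex 11.534 19.399 7.214
    endloop
  endfacet
  facet normal -1.0000 0.0000 0.0000
    outer loop
      vertex 0.000 19.399 0.000
      vertex 0.000 0.000 0.000
      vertex 0.000 0.000 7.214
    endloop
  endfacet
  facet normal -1.0000 0.0000 0.0000
    outer loop
      vertex 0.000 19.399 0.000
      vertex 0.000 0.000 7.214
      vertex 0.000 19.399 7.214
    endloop
  endfacet
endsolid part

The G0 Z moves step by Δz≈2.405 mm. Every layer's G1 loop is the same polygon, so the solid is a straight extrusion of it from z=0 to z≈7.21. Closing with flat bottom and top caps and triangulating gives 20 facets — an L-shaped prism: outer 27.8 × 19.4 mm, arm thicknesses ≈ 7.18 mm (horizontal) and 11.5 mm (vertical), extruded 7.21 mm in z.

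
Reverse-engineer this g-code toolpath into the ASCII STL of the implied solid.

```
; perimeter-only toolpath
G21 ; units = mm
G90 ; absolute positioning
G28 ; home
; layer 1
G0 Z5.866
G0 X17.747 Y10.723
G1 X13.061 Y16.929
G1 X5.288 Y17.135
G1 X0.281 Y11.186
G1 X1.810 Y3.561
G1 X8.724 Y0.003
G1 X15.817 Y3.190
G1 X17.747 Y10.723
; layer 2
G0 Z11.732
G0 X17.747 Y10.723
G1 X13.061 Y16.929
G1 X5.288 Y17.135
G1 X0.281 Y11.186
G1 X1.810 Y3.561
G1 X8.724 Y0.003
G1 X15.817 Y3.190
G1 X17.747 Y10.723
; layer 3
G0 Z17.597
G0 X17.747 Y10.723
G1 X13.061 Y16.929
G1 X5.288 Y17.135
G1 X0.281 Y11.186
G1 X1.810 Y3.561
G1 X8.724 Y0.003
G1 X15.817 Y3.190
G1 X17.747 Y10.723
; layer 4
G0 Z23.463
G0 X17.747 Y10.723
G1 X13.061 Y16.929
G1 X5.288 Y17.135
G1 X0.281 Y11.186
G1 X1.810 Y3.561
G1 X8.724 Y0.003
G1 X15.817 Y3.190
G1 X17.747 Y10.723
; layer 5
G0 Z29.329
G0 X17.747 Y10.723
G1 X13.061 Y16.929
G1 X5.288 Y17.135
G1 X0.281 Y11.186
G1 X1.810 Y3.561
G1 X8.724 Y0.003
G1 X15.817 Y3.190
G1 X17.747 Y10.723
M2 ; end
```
solid part
  facet normal 0.0000 0.0000 -1.0000
    outer loop
      vertex 5.288 17.135 0.000
      vertex 13.061 16.929 0.000
      vertex 17.747 10.723 0.000
    endloop
  endfacet
  facet normal 0.0000 0.0000 -1.0000
    outer loop
      vertex 0.281 11.186 0.000
      vertex 5.288 17.135 0.000
      vertex 17.747 10.723 0.000
    endloop
  endfacet
  facet normal 0.0000 0.0000 -1.0000
    outer loop
      vertex 1.810 3.561 0.000
      vertex 0.281 11.186 0.000
      vertex 17.747 10.723 0.000
    endloop
  endfacet
  facet normal 0.0000 0.0000 -1.0000
    outer loop
      vertex 8.724 0.003 0.000
      vertex 1.810 3.561 0.000
      vertex 17.747 10.723 0.000
    endloop
  endfacet
  facet normal 0.0000 0.0000 -1.0000
    outer loop
      vertex 15.817 3.190 0.000
      vertex 8.724 0.003 0.000
      vertex 17.747 10.723 0.000
    endloop
  endfacet
  facet normal 0.0000 0.0000 1.0000
    outer loop
      vertex 17.747 10.723 29.329
      vertex 13.061 16.929 29.329
      vertex 5.288 17.135 29.329
    endloop
  endfacet
  facet normal 0.0000 0.0000 1.0000
    outer loop
      vertex 17.747 10.723 29.329
      vertex 5.288 17.135 29.329
      vertex 0.281 11.186 29.329
    endloop
  endfacet
  facet normal 0.0000 0.0000 1.0000
    outer loop
      vertex 17.747 10.723 29.329
      vertex 0.281 11.186 29.329
      vertex 1.810 3.561 29.329
    endloop
  endfacet
  facet normal 0.0000 0.0000 1.0000
    outer loop
      vertex 17.747 10.723 29.329
      vertex 1.810 3.561 29.329
      vertex 8.724 0.003 29.329
    endloop
  endfacet
  facet normal 0.0000 0.0000 1.0000
    outer loop
      vertex 17.747 10.723 29.329
      vertex 8.724 0.003 29.329
      vertex 15.817 3.190 29.329
    endloop
  endfacet
  facet normal 0.7981 0.6026 0.0000
    outer loop
      vertex 17.747 10.723 0.000
      vertex 13.061 16.929 0.000
      vertex 13.061 16.929 29.329
    endloop
  endfacet
  facet normal 0.7981 0.6026 0.0000
    outer loop
      vertex 17.747 10.723 0.000
      vertex 13.061 16.929 29.329
      vertex 17.747 10.723 29.329
    endloop
  endfacet
  facet normal 0.0265 0.9996 0.0000
    outer loop
      vertex 13.061 16.929 0.000
      vertex 5.288 17.135 0.000
      vertex 5.288 17.135 29.329
    endloop
  endfacet
  facet normal 0.0265 0.9996 0.0000
    outer loop
      vertex 13.061 16.929 0.000
      vertex 5.288 17.135 29.329
      vertex 13.061 16.929 29.329
    endloop
  endfacet
  facet normal -0.7651 0.6439 0.0000
    outer loop
      vertex 5.288 17.135 0.000
      vertex 0.281 11.186 0.000
      vertex 0.281 11.186 29.329
    endloop
  endfacet
  facet normal -0.7651 0.6439 0.0000
    outer loop
      vertex 5.288 17.135 0.000
      vertex 0.281 11.186 29.329
      vertex 5.288 17.135 29.329
    endloop
  endfacet
  facet normal -0.9805 -0.1966 0.0000
    outer loop
      vertex 0.281 11.186 0.000
      vertex 1.810 3.561 0.000
      vertex 1.810 3.561 29.329
    endloop
  endfacet
  facet normal -0.9805 -0.1966 0.0000
    outer loop
      vertex 0.281 11.186 0.000
      vertex 1.810 3.561 29.329
      vertex 0.281 11.186 29.329
    endloop
  endfacet
  facet normal -0.4576 -0.8892 0.0000
    outer loop
      vertex 1.810 3.561 0.000
      vertex 8.724 0.003 0.000
      vertex 8.724 0.003 29.329
    endloop
  endfacet
  facet normal -0.4576 -0.8892 0.0000
    outer loop
      vertex 1.810 3.561 0.000
      vertex 8.724 0.003 29.329
      vertex 1.810 3.561 29.329
    endloop
  endfacet
  facet normal 0.4098 -0.9122 0.0000
    outer loop
      vertex 8.724 0.003 0.000
      vertex 15.817 3.190 0.000
      vertex 15.817 3.190 29.329
    endloop
  endfacet
  facet normal 0.4098 -0.9122 0.0000
    outer loop
      vertex 8.724 0.003 0.000
      vertex 15.817 3.190 29.329
      vertex 8.724 0.003 29.329
    endloop
  endfacet
  facet normal 0.9687 -0.2482 0.0000
    outer loop
      vertex 15.817 3.190 0.000
      vertex 17.747 10.723 0.000
      vertex 17.747 10.723 29.329
    endloop
  endfacet
  facet normal 0.9687 -0.2482 0.0000
    outer loop
      vertex 15.817 3.190 0.000
      vertex 17.747 10.723 29.329
      vertex 15.817 3.190 29.329
    endloop
  endfacet
endsolid part

The G0 Z moves step by Δz≈5.866 mm. Every layer's G1 loop is the same polygon, so the solid is a straight extrusion of it from z=0 to z≈29.3. Closing with flat bottom and top caps and triangulating gives 24 facets — a regular 7-sided prism (a cylinder approximated with 7 flat sides), circumscribed radius ≈ 8.96 mm, height ≈ 29.3 mm.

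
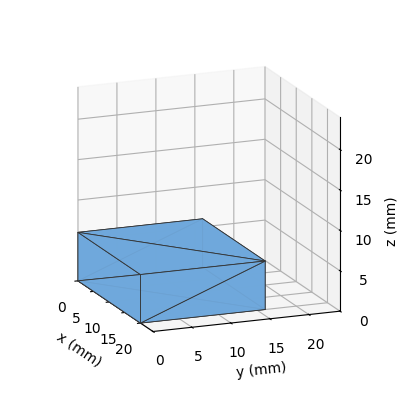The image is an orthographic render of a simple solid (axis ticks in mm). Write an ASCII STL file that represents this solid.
Reading the render: the shape is a rectangular box, roughly 20 × 16 mm footprint and 6 mm tall (dimensions read to the nearest mm from the axis ticks). For the STL, each face is triangulated and given an outward normal.

solid part
  facet normal 0.0000 0.0000 -1.0000
    outer loop
      vertex 20.000 16.000 0.000
      vertex 20.000 0.000 0.000
      vertex 0.000 0.000 0.000
    endloop
  endfacet
  facet normal 0.0000 0.0000 -1.0000
    outer loop
      vertex 0.000 16.000 0.000
      vertex 20.000 16.000 0.000
      vertex 0.000 0.000 0.000
    endloop
  endfacet
  facet normal 0.0000 0.0000 1.0000
    outer loop
      vertex 0.000 0.000 6.000
      vertex 20.000 0.000 6.000
      vertex 20.000 16.000 6.000
    endloop
  endfacet
  facet normal 0.0000 0.0000 1.0000
    outer loop
      vertex 0.000 0.000 6.000
      vertex 20.000 16.000 6.000
      vertex 0.000 16.000 6.000
    endloop
  endfacet
  facet normal 0.0000 -1.0000 0.0000
    outer loop
      vertex 0.000 0.000 0.000
      vertex 20.000 0.000 0.000
      vertex 20.000 0.000 6.000
    endloop
  endfacet
  facet normal 0.0000 -1.0000 0.0000
    outer loop
      vertex 0.000 0.000 0.000
      vertex 20.000 0.000 6.000
      vertex 0.000 0.000 6.000
    endloop
  endfacet
  facet normal 0.0000 1.0000 0.0000
    outer loop
      vertex 20.000 16.000 6.000
      vertex 20.000 16.000 0.000
      vertex 0.000 16.000 0.000
    endloop
  endfacet
  facet normal 0.0000 1.0000 0.0000
    outer loop
      vertex 0.000 16.000 6.000
      vertex 20.000 16.000 6.000
      vertex 0.000 16.000 0.000
    endloop
  endfacet
  facet normal -1.0000 0.0000 0.0000
    outer loop
      vertex 0.000 16.000 6.000
      vertex 0.000 16.000 0.000
      vertex 0.000 0.000 0.000
    endloop
  endfacet
  facet normal -1.0000 0.0000 0.0000
    outer loop
      vertex 0.000 0.000 6.000
      vertex 0.000 16.000 6.000
      vertex 0.000 0.000 0.000
    endloop
  endfacet
  facet normal 1.0000 0.0000 0.0000
    outer loop
      vertex 20.000 0.000 0.000
      vertex 20.000 16.000 0.000
      vertex 20.000 16.000 6.000
    endloop
  endfacet
  facet normal 1.0000 0.0000 0.0000
    outer loop
      vertex 20.000 0.000 0.000
      vertex 20.000 16.000 6.000
      vertex 20.000 0.000 6.000
    endloop
  endfacet
endsolid part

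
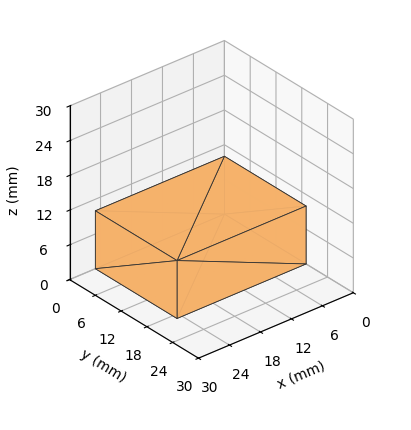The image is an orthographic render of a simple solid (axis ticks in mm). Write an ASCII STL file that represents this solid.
Reading the render: the shape is a rectangular box, roughly 25 × 19 mm footprint and 10 mm tall (dimensions read to the nearest mm from the axis ticks). For the STL, each face is triangulated and given an outward normal.

solid part
  facet normal 0.0000 0.0000 -1.0000
    outer loop
      vertex 25.0 19.0 0.0
      vertex 25.0 0.0 0.0
      vertex 0.0 0.0 0.0
    endloop
  endfacet
  facet normal 0.0000 0.0000 -1.0000
    outer loop
      vertex 0.0 19.0 0.0
      vertex 25.0 19.0 0.0
      vertex 0.0 0.0 0.0
    endloop
  endfacet
  facet normal 0.0000 0.0000 1.0000
    outer loop
      vertex 0.0 0.0 10.0
      vertex 25.0 0.0 10.0
      vertex 25.0 19.0 10.0
    endloop
  endfacet
  facet normal 0.0000 0.0000 1.0000
    outer loop
      vertex 0.0 0.0 10.0
      vertex 25.0 19.0 10.0
      vertex 0.0 19.0 10.0
    endloop
  endfacet
  facet normal 0.0000 -1.0000 0.0000
    outer loop
      vertex 0.0 0.0 0.0
      vertex 25.0 0.0 0.0
      vertex 25.0 0.0 10.0
    endloop
  endfacet
  facet normal 0.0000 -1.0000 0.0000
    outer loop
      vertex 0.0 0.0 0.0
      vertex 25.0 0.0 10.0
      vertex 0.0 0.0 10.0
    endloop
  endfacet
  facet normal 0.0000 1.0000 0.0000
    outer loop
      vertex 25.0 19.0 10.0
      vertex 25.0 19.0 0.0
      vertex 0.0 19.0 0.0
    endloop
  endfacet
  facet normal 0.0000 1.0000 0.0000
    outer loop
      vertex 0.0 19.0 10.0
      vertex 25.0 19.0 10.0
      vertex 0.0 19.0 0.0
    endloop
  endfacet
  facet normal -1.0000 0.0000 0.0000
    outer loop
      vertex 0.0 19.0 10.0
      vertex 0.0 19.0 0.0
      vertex 0.0 0.0 0.0
    endloop
  endfacet
  facet normal -1.0000 0.0000 0.0000
    outer loop
      vertex 0.0 0.0 10.0
      vertex 0.0 19.0 10.0
      vertex 0.0 0.0 0.0
    endloop
  endfacet
  facet normal 1.0000 0.0000 0.0000
    outer loop
      vertex 25.0 0.0 0.0
      vertex 25.0 19.0 0.0
      vertex 25.0 19.0 10.0
    endloop
  endfacet
  facet normal 1.0000 0.0000 0.0000
    outer loop
      vertex 25.0 0.0 0.0
      vertex 25.0 19.0 10.0
      vertex 25.0 0.0 10.0
    endloop
  endfacet
endsolid part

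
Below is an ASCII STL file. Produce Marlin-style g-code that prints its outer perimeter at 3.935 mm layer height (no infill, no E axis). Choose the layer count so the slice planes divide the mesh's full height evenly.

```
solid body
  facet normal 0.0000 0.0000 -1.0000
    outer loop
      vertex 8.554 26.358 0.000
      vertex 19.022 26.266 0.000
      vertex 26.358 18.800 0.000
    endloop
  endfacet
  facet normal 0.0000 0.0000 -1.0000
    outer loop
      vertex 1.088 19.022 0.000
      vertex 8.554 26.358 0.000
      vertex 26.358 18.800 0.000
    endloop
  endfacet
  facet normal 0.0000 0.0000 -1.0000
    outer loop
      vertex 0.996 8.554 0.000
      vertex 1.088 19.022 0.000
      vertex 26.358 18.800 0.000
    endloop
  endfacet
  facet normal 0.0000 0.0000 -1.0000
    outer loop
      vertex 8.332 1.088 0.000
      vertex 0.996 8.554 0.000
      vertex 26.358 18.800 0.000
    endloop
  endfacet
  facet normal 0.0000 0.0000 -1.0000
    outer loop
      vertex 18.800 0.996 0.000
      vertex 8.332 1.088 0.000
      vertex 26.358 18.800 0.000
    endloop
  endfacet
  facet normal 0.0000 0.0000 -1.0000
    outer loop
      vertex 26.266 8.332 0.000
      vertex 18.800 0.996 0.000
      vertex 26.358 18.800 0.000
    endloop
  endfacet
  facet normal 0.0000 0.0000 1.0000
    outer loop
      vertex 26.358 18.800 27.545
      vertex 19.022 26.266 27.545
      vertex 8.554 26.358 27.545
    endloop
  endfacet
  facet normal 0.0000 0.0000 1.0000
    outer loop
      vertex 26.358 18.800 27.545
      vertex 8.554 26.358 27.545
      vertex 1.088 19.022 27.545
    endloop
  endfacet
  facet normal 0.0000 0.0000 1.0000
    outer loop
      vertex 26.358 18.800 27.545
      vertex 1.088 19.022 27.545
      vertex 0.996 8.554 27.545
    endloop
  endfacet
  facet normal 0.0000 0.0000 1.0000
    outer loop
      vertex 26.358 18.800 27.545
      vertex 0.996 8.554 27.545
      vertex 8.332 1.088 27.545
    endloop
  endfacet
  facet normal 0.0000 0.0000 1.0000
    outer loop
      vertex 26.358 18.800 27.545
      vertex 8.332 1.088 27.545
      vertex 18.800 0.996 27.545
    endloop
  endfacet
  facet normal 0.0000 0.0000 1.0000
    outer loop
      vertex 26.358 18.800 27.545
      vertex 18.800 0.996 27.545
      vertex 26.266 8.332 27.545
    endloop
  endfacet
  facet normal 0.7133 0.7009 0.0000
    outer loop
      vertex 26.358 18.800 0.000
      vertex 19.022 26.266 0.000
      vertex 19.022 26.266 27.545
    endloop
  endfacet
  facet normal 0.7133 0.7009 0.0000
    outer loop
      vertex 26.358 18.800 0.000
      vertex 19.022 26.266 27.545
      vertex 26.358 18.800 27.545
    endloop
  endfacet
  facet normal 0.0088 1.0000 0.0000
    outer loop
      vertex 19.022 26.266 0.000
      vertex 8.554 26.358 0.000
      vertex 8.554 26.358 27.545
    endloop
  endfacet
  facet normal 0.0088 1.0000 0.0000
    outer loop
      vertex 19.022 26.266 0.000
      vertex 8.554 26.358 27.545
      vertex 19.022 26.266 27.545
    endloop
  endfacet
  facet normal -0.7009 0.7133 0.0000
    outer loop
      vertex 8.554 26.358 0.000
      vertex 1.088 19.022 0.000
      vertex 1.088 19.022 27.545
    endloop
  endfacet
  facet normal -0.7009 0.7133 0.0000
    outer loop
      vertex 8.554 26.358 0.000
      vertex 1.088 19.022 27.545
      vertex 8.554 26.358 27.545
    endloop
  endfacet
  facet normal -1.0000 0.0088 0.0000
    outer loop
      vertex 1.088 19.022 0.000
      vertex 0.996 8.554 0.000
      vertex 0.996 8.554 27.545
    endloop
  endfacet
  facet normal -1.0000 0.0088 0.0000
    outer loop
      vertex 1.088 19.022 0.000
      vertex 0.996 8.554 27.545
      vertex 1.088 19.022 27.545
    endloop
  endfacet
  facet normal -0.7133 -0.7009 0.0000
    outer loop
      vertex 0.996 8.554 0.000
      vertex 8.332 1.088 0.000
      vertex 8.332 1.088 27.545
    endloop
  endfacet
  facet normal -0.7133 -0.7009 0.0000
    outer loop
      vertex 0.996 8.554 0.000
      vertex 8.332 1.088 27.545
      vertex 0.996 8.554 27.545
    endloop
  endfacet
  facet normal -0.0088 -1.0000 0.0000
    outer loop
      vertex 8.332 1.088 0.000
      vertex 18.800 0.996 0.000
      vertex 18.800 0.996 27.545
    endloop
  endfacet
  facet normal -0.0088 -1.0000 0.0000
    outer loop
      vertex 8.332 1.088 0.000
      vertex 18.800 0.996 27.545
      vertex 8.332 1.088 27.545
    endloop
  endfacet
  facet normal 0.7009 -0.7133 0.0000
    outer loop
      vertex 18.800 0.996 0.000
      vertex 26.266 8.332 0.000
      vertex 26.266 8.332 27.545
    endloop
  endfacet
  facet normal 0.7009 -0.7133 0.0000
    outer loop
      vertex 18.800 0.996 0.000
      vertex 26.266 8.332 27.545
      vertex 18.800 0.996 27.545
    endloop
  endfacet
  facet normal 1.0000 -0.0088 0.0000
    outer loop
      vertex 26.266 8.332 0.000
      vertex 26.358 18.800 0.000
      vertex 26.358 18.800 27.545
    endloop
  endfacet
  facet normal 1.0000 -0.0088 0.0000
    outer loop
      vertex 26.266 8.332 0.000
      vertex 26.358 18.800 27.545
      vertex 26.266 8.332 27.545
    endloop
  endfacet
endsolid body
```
; perimeter-only toolpath
G21 ; units = mm
G90 ; absolute positioning
G28 ; home
; layer 1
G0 Z3.935
G0 X26.358 Y18.800
G1 X19.022 Y26.266
G1 X8.554 Y26.358
G1 X1.088 Y19.022
G1 X0.996 Y8.554
G1 X8.332 Y1.088
G1 X18.800 Y0.996
G1 X26.266 Y8.332
G1 X26.358 Y18.800
; layer 2
G0 Z7.870
G0 X26.358 Y18.800
G1 X19.022 Y26.266
G1 X8.554 Y26.358
G1 X1.088 Y19.022
G1 X0.996 Y8.554
G1 X8.332 Y1.088
G1 X18.800 Y0.996
G1 X26.266 Y8.332
G1 X26.358 Y18.800
; layer 3
G0 Z11.805
G0 X26.358 Y18.800
G1 X19.022 Y26.266
G1 X8.554 Y26.358
G1 X1.088 Y19.022
G1 X0.996 Y8.554
G1 X8.332 Y1.088
G1 X18.800 Y0.996
G1 X26.266 Y8.332
G1 X26.358 Y18.800
; layer 4
G0 Z15.740
G0 X26.358 Y18.800
G1 X19.022 Y26.266
G1 X8.554 Y26.358
G1 X1.088 Y19.022
G1 X0.996 Y8.554
G1 X8.332 Y1.088
G1 X18.800 Y0.996
G1 X26.266 Y8.332
G1 X26.358 Y18.800
; layer 5
G0 Z19.675
G0 X26.358 Y18.800
G1 X19.022 Y26.266
G1 X8.554 Y26.358
G1 X1.088 Y19.022
G1 X0.996 Y8.554
G1 X8.332 Y1.088
G1 X18.800 Y0.996
G1 X26.266 Y8.332
G1 X26.358 Y18.800
; layer 6
G0 Z23.610
G0 X26.358 Y18.800
G1 X19.022 Y26.266
G1 X8.554 Y26.358
G1 X1.088 Y19.022
G1 X0.996 Y8.554
G1 X8.332 Y1.088
G1 X18.800 Y0.996
G1 X26.266 Y8.332
G1 X26.358 Y18.800
; layer 7
G0 Z27.545
G0 X26.358 Y18.800
G1 X19.022 Y26.266
G1 X8.554 Y26.358
G1 X1.088 Y19.022
G1 X0.996 Y8.554
G1 X8.332 Y1.088
G1 X18.800 Y0.996
G1 X26.266 Y8.332
G1 X26.358 Y18.800
M2 ; end

The solid is a regular 8-sided prism (a cylinder approximated with 8 flat sides), circumscribed radius ≈ 13.7 mm, height ≈ 27.5 mm. Slicing at Δz = 3.935 mm — 7 equal slices spanning the solid's height, so layer i sits at z = i·h/7 — gives 7 non-empty perimeters. Each is a 8-segment closed polygon; G0 lifts to the layer z and rapids to the start vertex, then G1 traces the edges.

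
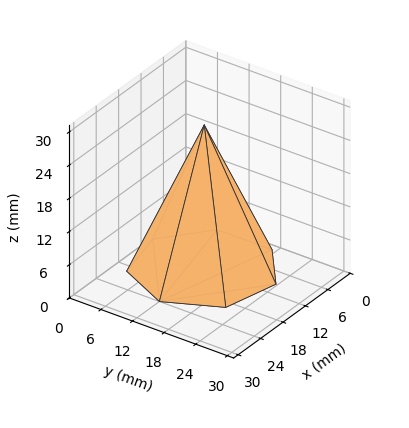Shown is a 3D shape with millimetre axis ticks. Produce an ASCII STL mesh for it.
Reading the render: the shape is a regular 7-sided pyramid, base circumscribed radius ≈ 12 mm, apex at z ≈ 26 mm (dimensions read to the nearest mm from the axis ticks). For the STL, each face is triangulated and given an outward normal.

solid part
  facet normal 0.0000 0.0000 -1.0000
    outer loop
      vertex 9.3 23.7 0.0
      vertex 19.5 21.4 0.0
      vertex 24.0 12.0 0.0
    endloop
  endfacet
  facet normal 0.0000 0.0000 -1.0000
    outer loop
      vertex 1.2 17.2 0.0
      vertex 9.3 23.7 0.0
      vertex 24.0 12.0 0.0
    endloop
  endfacet
  facet normal 0.0000 0.0000 -1.0000
    outer loop
      vertex 1.2 6.8 0.0
      vertex 1.2 17.2 0.0
      vertex 24.0 12.0 0.0
    endloop
  endfacet
  facet normal 0.0000 0.0000 -1.0000
    outer loop
      vertex 9.3 0.3 0.0
      vertex 1.2 6.8 0.0
      vertex 24.0 12.0 0.0
    endloop
  endfacet
  facet normal 0.0000 0.0000 -1.0000
    outer loop
      vertex 19.5 2.6 0.0
      vertex 9.3 0.3 0.0
      vertex 24.0 12.0 0.0
    endloop
  endfacet
  facet normal 0.8327 0.3986 0.3843
    outer loop
      vertex 24.0 12.0 0.0
      vertex 19.5 21.4 0.0
      vertex 12.0 12.0 26.0
    endloop
  endfacet
  facet normal 0.2031 0.9006 0.3842
    outer loop
      vertex 19.5 21.4 0.0
      vertex 9.3 23.7 0.0
      vertex 12.0 12.0 26.0
    endloop
  endfacet
  facet normal -0.5779 0.7201 0.3841
    outer loop
      vertex 9.3 23.7 0.0
      vertex 1.2 17.2 0.0
      vertex 12.0 12.0 26.0
    endloop
  endfacet
  facet normal -0.9235 0.0000 0.3836
    outer loop
      vertex 1.2 17.2 0.0
      vertex 1.2 6.8 0.0
      vertex 12.0 12.0 26.0
    endloop
  endfacet
  facet normal -0.5779 -0.7201 0.3841
    outer loop
      vertex 1.2 6.8 0.0
      vertex 9.3 0.3 0.0
      vertex 12.0 12.0 26.0
    endloop
  endfacet
  facet normal 0.2031 -0.9006 0.3842
    outer loop
      vertex 9.3 0.3 0.0
      vertex 19.5 2.6 0.0
      vertex 12.0 12.0 26.0
    endloop
  endfacet
  facet normal 0.8327 -0.3986 0.3843
    outer loop
      vertex 19.5 2.6 0.0
      vertex 24.0 12.0 0.0
      vertex 12.0 12.0 26.0
    endloop
  endfacet
endsolid part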